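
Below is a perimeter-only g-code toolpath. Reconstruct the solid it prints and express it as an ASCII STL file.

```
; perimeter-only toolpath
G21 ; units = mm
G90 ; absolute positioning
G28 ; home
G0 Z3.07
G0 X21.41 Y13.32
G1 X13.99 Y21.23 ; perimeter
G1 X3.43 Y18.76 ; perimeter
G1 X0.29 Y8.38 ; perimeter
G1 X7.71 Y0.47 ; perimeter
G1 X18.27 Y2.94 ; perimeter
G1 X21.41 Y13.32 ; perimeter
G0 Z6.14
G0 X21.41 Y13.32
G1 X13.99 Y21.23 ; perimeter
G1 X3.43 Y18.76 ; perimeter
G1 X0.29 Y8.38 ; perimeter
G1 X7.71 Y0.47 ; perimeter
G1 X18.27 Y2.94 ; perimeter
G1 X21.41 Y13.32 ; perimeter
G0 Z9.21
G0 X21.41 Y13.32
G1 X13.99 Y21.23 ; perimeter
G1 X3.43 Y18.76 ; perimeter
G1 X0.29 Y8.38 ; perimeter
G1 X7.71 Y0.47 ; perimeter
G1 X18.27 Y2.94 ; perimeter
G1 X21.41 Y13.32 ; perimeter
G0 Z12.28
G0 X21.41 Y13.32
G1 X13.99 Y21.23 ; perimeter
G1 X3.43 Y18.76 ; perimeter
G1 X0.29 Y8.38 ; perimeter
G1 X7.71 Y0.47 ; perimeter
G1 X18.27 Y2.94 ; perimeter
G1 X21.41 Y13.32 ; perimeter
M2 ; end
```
solid part
  facet normal 0.0000 0.0000 -1.0000
    outer loop
      vertex 3.43 18.76 0.00
      vertex 13.99 21.23 0.00
      vertex 21.41 13.32 0.00
    endloop
  endfacet
  facet normal 0.0000 0.0000 -1.0000
    outer loop
      vertex 0.29 8.38 0.00
      vertex 3.43 18.76 0.00
      vertex 21.41 13.32 0.00
    endloop
  endfacet
  facet normal 0.0000 0.0000 -1.0000
    outer loop
      vertex 7.71 0.47 0.00
      vertex 0.29 8.38 0.00
      vertex 21.41 13.32 0.00
    endloop
  endfacet
  facet normal 0.0000 0.0000 -1.0000
    outer loop
      vertex 18.27 2.94 0.00
      vertex 7.71 0.47 0.00
      vertex 21.41 13.32 0.00
    endloop
  endfacet
  facet normal 0.0000 0.0000 1.0000
    outer loop
      vertex 21.41 13.32 12.28
      vertex 13.99 21.23 12.28
      vertex 3.43 18.76 12.28
    endloop
  endfacet
  facet normal 0.0000 0.0000 1.0000
    outer loop
      vertex 21.41 13.32 12.28
      vertex 3.43 18.76 12.28
      vertex 0.29 8.38 12.28
    endloop
  endfacet
  facet normal 0.0000 0.0000 1.0000
    outer loop
      vertex 21.41 13.32 12.28
      vertex 0.29 8.38 12.28
      vertex 7.71 0.47 12.28
    endloop
  endfacet
  facet normal 0.0000 0.0000 1.0000
    outer loop
      vertex 21.41 13.32 12.28
      vertex 7.71 0.47 12.28
      vertex 18.27 2.94 12.28
    endloop
  endfacet
  facet normal 0.7293 0.6842 0.0000
    outer loop
      vertex 21.41 13.32 0.00
      vertex 13.99 21.23 0.00
      vertex 13.99 21.23 12.28
    endloop
  endfacet
  facet normal 0.7293 0.6842 0.0000
    outer loop
      vertex 21.41 13.32 0.00
      vertex 13.99 21.23 12.28
      vertex 21.41 13.32 12.28
    endloop
  endfacet
  facet normal -0.2278 0.9737 0.0000
    outer loop
      vertex 13.99 21.23 0.00
      vertex 3.43 18.76 0.00
      vertex 3.43 18.76 12.28
    endloop
  endfacet
  facet normal -0.2278 0.9737 0.0000
    outer loop
      vertex 13.99 21.23 0.00
      vertex 3.43 18.76 12.28
      vertex 13.99 21.23 12.28
    endloop
  endfacet
  facet normal -0.9572 0.2895 0.0000
    outer loop
      vertex 3.43 18.76 0.00
      vertex 0.29 8.38 0.00
      vertex 0.29 8.38 12.28
    endloop
  endfacet
  facet normal -0.9572 0.2895 0.0000
    outer loop
      vertex 3.43 18.76 0.00
      vertex 0.29 8.38 12.28
      vertex 3.43 18.76 12.28
    endloop
  endfacet
  facet normal -0.7293 -0.6842 0.0000
    outer loop
      vertex 0.29 8.38 0.00
      vertex 7.71 0.47 0.00
      vertex 7.71 0.47 12.28
    endloop
  endfacet
  facet normal -0.7293 -0.6842 0.0000
    outer loop
      vertex 0.29 8.38 0.00
      vertex 7.71 0.47 12.28
      vertex 0.29 8.38 12.28
    endloop
  endfacet
  facet normal 0.2278 -0.9737 0.0000
    outer loop
      vertex 7.71 0.47 0.00
      vertex 18.27 2.94 0.00
      vertex 18.27 2.94 12.28
    endloop
  endfacet
  facet normal 0.2278 -0.9737 0.0000
    outer loop
      vertex 7.71 0.47 0.00
      vertex 18.27 2.94 12.28
      vertex 7.71 0.47 12.28
    endloop
  endfacet
  facet normal 0.9572 -0.2895 0.0000
    outer loop
      vertex 18.27 2.94 0.00
      vertex 21.41 13.32 0.00
      vertex 21.41 13.32 12.28
    endloop
  endfacet
  facet normal 0.9572 -0.2895 0.0000
    outer loop
      vertex 18.27 2.94 0.00
      vertex 21.41 13.32 12.28
      vertex 18.27 2.94 12.28
    endloop
  endfacet
endsolid part

The G0 Z moves step by Δz≈3.07 mm. Every layer's G1 loop is the same polygon, so the solid is a straight extrusion of it from z=0 to z≈12.3. Closing with flat bottom and top caps and triangulating gives 20 facets — a regular 6-sided prism (a cylinder approximated with 6 flat sides), circumscribed radius ≈ 10.8 mm, height ≈ 12.3 mm.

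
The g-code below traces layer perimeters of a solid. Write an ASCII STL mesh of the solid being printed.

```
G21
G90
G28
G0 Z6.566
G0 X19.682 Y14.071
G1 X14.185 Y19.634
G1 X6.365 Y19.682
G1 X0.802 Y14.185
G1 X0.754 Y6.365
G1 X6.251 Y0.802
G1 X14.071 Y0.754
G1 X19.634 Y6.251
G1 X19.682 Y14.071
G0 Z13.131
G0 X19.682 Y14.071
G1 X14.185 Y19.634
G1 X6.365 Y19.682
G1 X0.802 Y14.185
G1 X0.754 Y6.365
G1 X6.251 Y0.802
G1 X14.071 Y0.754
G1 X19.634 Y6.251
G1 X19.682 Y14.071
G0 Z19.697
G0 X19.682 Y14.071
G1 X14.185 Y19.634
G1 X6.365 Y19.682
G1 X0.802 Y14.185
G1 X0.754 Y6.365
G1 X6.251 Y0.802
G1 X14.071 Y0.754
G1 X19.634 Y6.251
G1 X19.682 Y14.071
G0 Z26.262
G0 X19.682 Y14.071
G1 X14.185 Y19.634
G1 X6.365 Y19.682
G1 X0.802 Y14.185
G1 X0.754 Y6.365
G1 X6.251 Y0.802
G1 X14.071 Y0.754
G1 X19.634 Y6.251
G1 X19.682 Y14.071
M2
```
solid part
  facet normal 0.0000 0.0000 -1.0000
    outer loop
      vertex 6.365 19.682 0.000
      vertex 14.185 19.634 0.000
      vertex 19.682 14.071 0.000
    endloop
  endfacet
  facet normal 0.0000 0.0000 -1.0000
    outer loop
      vertex 0.802 14.185 0.000
      vertex 6.365 19.682 0.000
      vertex 19.682 14.071 0.000
    endloop
  endfacet
  facet normal 0.0000 0.0000 -1.0000
    outer loop
      vertex 0.754 6.365 0.000
      vertex 0.802 14.185 0.000
      vertex 19.682 14.071 0.000
    endloop
  endfacet
  facet normal 0.0000 0.0000 -1.0000
    outer loop
      vertex 6.251 0.802 0.000
      vertex 0.754 6.365 0.000
      vertex 19.682 14.071 0.000
    endloop
  endfacet
  facet normal 0.0000 0.0000 -1.0000
    outer loop
      vertex 14.071 0.754 0.000
      vertex 6.251 0.802 0.000
      vertex 19.682 14.071 0.000
    endloop
  endfacet
  facet normal 0.0000 0.0000 -1.0000
    outer loop
      vertex 19.634 6.251 0.000
      vertex 14.071 0.754 0.000
      vertex 19.682 14.071 0.000
    endloop
  endfacet
  facet normal 0.0000 0.0000 1.0000
    outer loop
      vertex 19.682 14.071 26.262
      vertex 14.185 19.634 26.262
      vertex 6.365 19.682 26.262
    endloop
  endfacet
  facet normal 0.0000 0.0000 1.0000
    outer loop
      vertex 19.682 14.071 26.262
      vertex 6.365 19.682 26.262
      vertex 0.802 14.185 26.262
    endloop
  endfacet
  facet normal 0.0000 0.0000 1.0000
    outer loop
      vertex 19.682 14.071 26.262
      vertex 0.802 14.185 26.262
      vertex 0.754 6.365 26.262
    endloop
  endfacet
  facet normal 0.0000 0.0000 1.0000
    outer loop
      vertex 19.682 14.071 26.262
      vertex 0.754 6.365 26.262
      vertex 6.251 0.802 26.262
    endloop
  endfacet
  facet normal 0.0000 0.0000 1.0000
    outer loop
      vertex 19.682 14.071 26.262
      vertex 6.251 0.802 26.262
      vertex 14.071 0.754 26.262
    endloop
  endfacet
  facet normal 0.0000 0.0000 1.0000
    outer loop
      vertex 19.682 14.071 26.262
      vertex 14.071 0.754 26.262
      vertex 19.634 6.251 26.262
    endloop
  endfacet
  facet normal 0.7113 0.7029 0.0000
    outer loop
      vertex 19.682 14.071 0.000
      vertex 14.185 19.634 0.000
      vertex 14.185 19.634 26.262
    endloop
  endfacet
  facet normal 0.7113 0.7029 0.0000
    outer loop
      vertex 19.682 14.071 0.000
      vertex 14.185 19.634 26.262
      vertex 19.682 14.071 26.262
    endloop
  endfacet
  facet normal 0.0061 1.0000 0.0000
    outer loop
      vertex 14.185 19.634 0.000
      vertex 6.365 19.682 0.000
      vertex 6.365 19.682 26.262
    endloop
  endfacet
  facet normal 0.0061 1.0000 0.0000
    outer loop
      vertex 14.185 19.634 0.000
      vertex 6.365 19.682 26.262
      vertex 14.185 19.634 26.262
    endloop
  endfacet
  facet normal -0.7029 0.7113 0.0000
    outer loop
      vertex 6.365 19.682 0.000
      vertex 0.802 14.185 0.000
      vertex 0.802 14.185 26.262
    endloop
  endfacet
  facet normal -0.7029 0.7113 0.0000
    outer loop
      vertex 6.365 19.682 0.000
      vertex 0.802 14.185 26.262
      vertex 6.365 19.682 26.262
    endloop
  endfacet
  facet normal -1.0000 0.0061 0.0000
    outer loop
      vertex 0.802 14.185 0.000
      vertex 0.754 6.365 0.000
      vertex 0.754 6.365 26.262
    endloop
  endfacet
  facet normal -1.0000 0.0061 0.0000
    outer loop
      vertex 0.802 14.185 0.000
      vertex 0.754 6.365 26.262
      vertex 0.802 14.185 26.262
    endloop
  endfacet
  facet normal -0.7113 -0.7029 0.0000
    outer loop
      vertex 0.754 6.365 0.000
      vertex 6.251 0.802 0.000
      vertex 6.251 0.802 26.262
    endloop
  endfacet
  facet normal -0.7113 -0.7029 0.0000
    outer loop
      vertex 0.754 6.365 0.000
      vertex 6.251 0.802 26.262
      vertex 0.754 6.365 26.262
    endloop
  endfacet
  facet normal -0.0061 -1.0000 0.0000
    outer loop
      vertex 6.251 0.802 0.000
      vertex 14.071 0.754 0.000
      vertex 14.071 0.754 26.262
    endloop
  endfacet
  facet normal -0.0061 -1.0000 0.0000
    outer loop
      vertex 6.251 0.802 0.000
      vertex 14.071 0.754 26.262
      vertex 6.251 0.802 26.262
    endloop
  endfacet
  facet normal 0.7029 -0.7113 0.0000
    outer loop
      vertex 14.071 0.754 0.000
      vertex 19.634 6.251 0.000
      vertex 19.634 6.251 26.262
    endloop
  endfacet
  facet normal 0.7029 -0.7113 0.0000
    outer loop
      vertex 14.071 0.754 0.000
      vertex 19.634 6.251 26.262
      vertex 14.071 0.754 26.262
    endloop
  endfacet
  facet normal 1.0000 -0.0061 0.0000
    outer loop
      vertex 19.634 6.251 0.000
      vertex 19.682 14.071 0.000
      vertex 19.682 14.071 26.262
    endloop
  endfacet
  facet normal 1.0000 -0.0061 0.0000
    outer loop
      vertex 19.634 6.251 0.000
      vertex 19.682 14.071 26.262
      vertex 19.634 6.251 26.262
    endloop
  endfacet
endsolid part

The G0 Z moves step by Δz≈6.566 mm. Every layer's G1 loop is the same polygon, so the solid is a straight extrusion of it from z=0 to z≈26.3. Closing with flat bottom and top caps and triangulating gives 28 facets — a regular 8-sided prism (a cylinder approximated with 8 flat sides), circumscribed radius ≈ 10.2 mm, height ≈ 26.3 mm.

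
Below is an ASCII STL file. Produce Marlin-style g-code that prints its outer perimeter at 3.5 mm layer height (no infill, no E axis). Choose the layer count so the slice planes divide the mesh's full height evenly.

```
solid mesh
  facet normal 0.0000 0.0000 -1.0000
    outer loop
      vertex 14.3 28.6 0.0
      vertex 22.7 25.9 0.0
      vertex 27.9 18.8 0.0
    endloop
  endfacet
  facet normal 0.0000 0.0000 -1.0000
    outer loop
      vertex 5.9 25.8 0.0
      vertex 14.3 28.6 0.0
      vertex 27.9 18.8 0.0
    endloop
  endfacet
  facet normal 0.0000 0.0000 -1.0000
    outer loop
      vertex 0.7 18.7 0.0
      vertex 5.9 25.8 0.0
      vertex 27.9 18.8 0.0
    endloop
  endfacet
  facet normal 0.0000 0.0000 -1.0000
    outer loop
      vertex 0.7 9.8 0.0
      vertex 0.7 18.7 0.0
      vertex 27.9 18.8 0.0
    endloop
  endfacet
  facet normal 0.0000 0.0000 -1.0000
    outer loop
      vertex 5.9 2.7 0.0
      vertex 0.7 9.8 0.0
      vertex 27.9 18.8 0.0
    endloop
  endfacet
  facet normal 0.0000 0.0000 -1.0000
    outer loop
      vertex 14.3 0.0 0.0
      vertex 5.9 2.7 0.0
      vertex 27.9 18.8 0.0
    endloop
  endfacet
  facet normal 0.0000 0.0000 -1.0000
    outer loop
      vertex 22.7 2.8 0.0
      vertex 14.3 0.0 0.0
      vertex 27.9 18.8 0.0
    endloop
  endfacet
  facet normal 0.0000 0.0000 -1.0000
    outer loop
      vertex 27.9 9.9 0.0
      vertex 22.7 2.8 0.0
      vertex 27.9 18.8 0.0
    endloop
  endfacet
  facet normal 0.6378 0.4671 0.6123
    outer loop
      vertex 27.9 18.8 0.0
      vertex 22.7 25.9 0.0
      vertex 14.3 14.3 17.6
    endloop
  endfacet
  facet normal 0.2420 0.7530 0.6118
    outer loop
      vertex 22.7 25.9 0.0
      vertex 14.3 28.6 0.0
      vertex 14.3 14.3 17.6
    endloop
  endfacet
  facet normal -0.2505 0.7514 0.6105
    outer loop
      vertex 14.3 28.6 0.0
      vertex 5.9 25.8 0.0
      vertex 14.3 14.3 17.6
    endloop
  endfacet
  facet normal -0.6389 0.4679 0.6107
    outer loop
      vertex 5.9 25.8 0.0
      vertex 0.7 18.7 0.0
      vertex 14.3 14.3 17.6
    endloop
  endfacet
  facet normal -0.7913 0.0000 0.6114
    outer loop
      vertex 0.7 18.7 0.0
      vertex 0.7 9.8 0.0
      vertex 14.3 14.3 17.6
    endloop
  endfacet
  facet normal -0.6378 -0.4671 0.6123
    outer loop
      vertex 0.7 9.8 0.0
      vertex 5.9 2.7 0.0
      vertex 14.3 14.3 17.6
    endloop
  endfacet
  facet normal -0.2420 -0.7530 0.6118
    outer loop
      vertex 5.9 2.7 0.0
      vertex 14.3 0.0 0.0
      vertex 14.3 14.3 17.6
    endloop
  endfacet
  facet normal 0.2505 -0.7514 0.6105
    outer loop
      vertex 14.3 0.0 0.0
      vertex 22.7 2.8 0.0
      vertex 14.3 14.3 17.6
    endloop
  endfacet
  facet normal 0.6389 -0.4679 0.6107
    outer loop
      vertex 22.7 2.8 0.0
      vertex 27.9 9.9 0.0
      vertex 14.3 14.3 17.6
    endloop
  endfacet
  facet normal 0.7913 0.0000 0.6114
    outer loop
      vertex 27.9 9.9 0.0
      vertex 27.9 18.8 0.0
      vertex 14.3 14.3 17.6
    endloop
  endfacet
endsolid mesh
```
; perimeter-only toolpath
G21 ; units = mm
G90 ; absolute positioning
G28 ; home
; layer 1
G0 Z3.5
G0 X25.2 Y17.9
G1 X21.0 Y23.6
G1 X14.3 Y25.7
G1 X7.6 Y23.5
G1 X3.4 Y17.8
G1 X3.4 Y10.7
G1 X7.6 Y5.0
G1 X14.3 Y2.9
G1 X21.0 Y5.1
G1 X25.2 Y10.8
G1 X25.2 Y17.9
; layer 2
G0 Z7.0
G0 X22.5 Y17.0
G1 X19.3 Y21.3
G1 X14.3 Y22.9
G1 X9.3 Y21.2
G1 X6.1 Y16.9
G1 X6.1 Y11.6
G1 X9.3 Y7.3
G1 X14.3 Y5.7
G1 X19.3 Y7.4
G1 X22.5 Y11.7
G1 X22.5 Y17.0
; layer 3
G0 Z10.6
G0 X19.7 Y16.1
G1 X17.7 Y18.9
G1 X14.3 Y20.0
G1 X10.9 Y18.9
G1 X8.9 Y16.1
G1 X8.9 Y12.5
G1 X10.9 Y9.7
G1 X14.3 Y8.6
G1 X17.7 Y9.7
G1 X19.7 Y12.5
G1 X19.7 Y16.1
; layer 4
G0 Z14.1
G0 X17.0 Y15.2
G1 X16.0 Y16.6
G1 X14.3 Y17.2
G1 X12.6 Y16.6
G1 X11.6 Y15.2
G1 X11.6 Y13.4
G1 X12.6 Y12.0
G1 X14.3 Y11.4
G1 X16.0 Y12.0
G1 X17.0 Y13.4
G1 X17.0 Y15.2
M2 ; end

The solid is a regular 10-sided pyramid, base circumscribed radius ≈ 14.3 mm, apex at z ≈ 17.6 mm. Slicing at Δz = 3.5 mm — 5 equal slices spanning the solid's height, so layer i sits at z = i·h/5 — gives 4 non-empty perimeters. Each is a 10-segment closed polygon; G0 lifts to the layer z and rapids to the start vertex, then G1 traces the edges. The cross-section shrinks linearly with z (the slice at the apex is degenerate and omitted).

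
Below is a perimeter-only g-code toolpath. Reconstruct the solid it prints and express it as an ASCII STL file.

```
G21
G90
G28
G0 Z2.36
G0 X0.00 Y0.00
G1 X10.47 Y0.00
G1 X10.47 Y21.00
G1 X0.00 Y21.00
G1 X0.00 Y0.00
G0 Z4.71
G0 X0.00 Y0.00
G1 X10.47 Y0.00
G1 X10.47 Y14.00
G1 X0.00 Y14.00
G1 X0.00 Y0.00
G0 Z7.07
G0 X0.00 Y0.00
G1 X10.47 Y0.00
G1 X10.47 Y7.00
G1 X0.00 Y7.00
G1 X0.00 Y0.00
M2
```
solid part
  facet normal 0.0000 0.0000 -1.0000
    outer loop
      vertex 10.47 28.00 0.00
      vertex 10.47 0.00 0.00
      vertex 0.00 0.00 0.00
    endloop
  endfacet
  facet normal 0.0000 0.0000 -1.0000
    outer loop
      vertex 0.00 28.00 0.00
      vertex 10.47 28.00 0.00
      vertex 0.00 0.00 0.00
    endloop
  endfacet
  facet normal 0.0000 -1.0000 0.0000
    outer loop
      vertex 0.00 0.00 0.00
      vertex 10.47 0.00 0.00
      vertex 10.47 0.00 9.43
    endloop
  endfacet
  facet normal 0.0000 -1.0000 0.0000
    outer loop
      vertex 0.00 0.00 0.00
      vertex 10.47 0.00 9.43
      vertex 0.00 0.00 9.43
    endloop
  endfacet
  facet normal 0.0000 0.3192 0.9477
    outer loop
      vertex 0.00 0.00 9.43
      vertex 10.47 0.00 9.43
      vertex 10.47 28.00 0.00
    endloop
  endfacet
  facet normal 0.0000 0.3192 0.9477
    outer loop
      vertex 0.00 0.00 9.43
      vertex 10.47 28.00 0.00
      vertex 0.00 28.00 0.00
    endloop
  endfacet
  facet normal -1.0000 0.0000 0.0000
    outer loop
      vertex 0.00 0.00 9.43
      vertex 0.00 28.00 0.00
      vertex 0.00 0.00 0.00
    endloop
  endfacet
  facet normal 1.0000 0.0000 0.0000
    outer loop
      vertex 10.47 0.00 0.00
      vertex 10.47 28.00 0.00
      vertex 10.47 0.00 9.43
    endloop
  endfacet
endsolid part

The G0 Z moves step by Δz≈2.36 mm. The G1 loops shrink linearly with z, so the solid tapers from its base footprint up to z≈9.43. Closing with a flat bottom cap and the tapered top and triangulating gives 8 facets — a wedge (ramp): 10.5 × 28 mm base, rising to 9.43 mm along the y=0 edge and sloping linearly to z=0 at y=28.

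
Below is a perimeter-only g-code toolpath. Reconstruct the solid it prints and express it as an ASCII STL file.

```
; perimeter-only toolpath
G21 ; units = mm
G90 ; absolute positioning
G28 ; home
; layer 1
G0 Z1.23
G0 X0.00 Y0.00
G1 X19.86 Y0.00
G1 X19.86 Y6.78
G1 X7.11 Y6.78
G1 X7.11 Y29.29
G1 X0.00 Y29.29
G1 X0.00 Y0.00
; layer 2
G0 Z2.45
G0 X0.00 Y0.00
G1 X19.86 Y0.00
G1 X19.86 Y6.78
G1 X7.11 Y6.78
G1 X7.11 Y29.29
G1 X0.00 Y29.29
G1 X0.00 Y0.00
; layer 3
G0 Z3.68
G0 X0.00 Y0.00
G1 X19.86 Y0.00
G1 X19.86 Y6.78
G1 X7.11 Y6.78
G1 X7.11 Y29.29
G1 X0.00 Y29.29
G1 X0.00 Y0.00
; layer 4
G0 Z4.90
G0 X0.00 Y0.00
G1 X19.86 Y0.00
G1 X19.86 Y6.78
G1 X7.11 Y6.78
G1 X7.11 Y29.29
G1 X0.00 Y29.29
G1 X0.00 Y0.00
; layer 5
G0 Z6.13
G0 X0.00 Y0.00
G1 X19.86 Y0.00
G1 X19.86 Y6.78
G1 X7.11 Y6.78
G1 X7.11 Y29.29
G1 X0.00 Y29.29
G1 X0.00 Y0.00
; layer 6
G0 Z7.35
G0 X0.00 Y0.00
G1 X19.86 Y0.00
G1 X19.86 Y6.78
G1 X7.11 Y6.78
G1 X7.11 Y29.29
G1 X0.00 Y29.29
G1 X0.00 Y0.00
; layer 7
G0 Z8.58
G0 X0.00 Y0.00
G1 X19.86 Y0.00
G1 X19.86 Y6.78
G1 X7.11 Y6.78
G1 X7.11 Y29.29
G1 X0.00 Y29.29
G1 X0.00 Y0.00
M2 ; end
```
solid part
  facet normal 0.0000 0.0000 -1.0000
    outer loop
      vertex 19.86 6.78 0.00
      vertex 19.86 0.00 0.00
      vertex 0.00 0.00 0.00
    endloop
  endfacet
  facet normal 0.0000 0.0000 -1.0000
    outer loop
      vertex 7.11 6.78 0.00
      vertex 19.86 6.78 0.00
      vertex 0.00 0.00 0.00
    endloop
  endfacet
  facet normal 0.0000 0.0000 -1.0000
    outer loop
      vertex 7.11 29.29 0.00
      vertex 7.11 6.78 0.00
      vertex 0.00 0.00 0.00
    endloop
  endfacet
  facet normal 0.0000 0.0000 -1.0000
    outer loop
      vertex 0.00 29.29 0.00
      vertex 7.11 29.29 0.00
      vertex 0.00 0.00 0.00
    endloop
  endfacet
  facet normal 0.0000 0.0000 1.0000
    outer loop
      vertex 0.00 0.00 8.58
      vertex 19.86 0.00 8.58
      vertex 19.86 6.78 8.58
    endloop
  endfacet
  facet normal 0.0000 0.0000 1.0000
    outer loop
      vertex 0.00 0.00 8.58
      vertex 19.86 6.78 8.58
      vertex 7.11 6.78 8.58
    endloop
  endfacet
  facet normal 0.0000 0.0000 1.0000
    outer loop
      vertex 0.00 0.00 8.58
      vertex 7.11 6.78 8.58
      vertex 7.11 29.29 8.58
    endloop
  endfacet
  facet normal 0.0000 0.0000 1.0000
    outer loop
      vertex 0.00 0.00 8.58
      vertex 7.11 29.29 8.58
      vertex 0.00 29.29 8.58
    endloop
  endfacet
  facet normal 0.0000 -1.0000 0.0000
    outer loop
      vertex 0.00 0.00 0.00
      vertex 19.86 0.00 0.00
      vertex 19.86 0.00 8.58
    endloop
  endfacet
  facet normal 0.0000 -1.0000 0.0000
    outer loop
      vertex 0.00 0.00 0.00
      vertex 19.86 0.00 8.58
      vertex 0.00 0.00 8.58
    endloop
  endfacet
  facet normal 1.0000 0.0000 0.0000
    outer loop
      vertex 19.86 0.00 0.00
      vertex 19.86 6.78 0.00
      vertex 19.86 6.78 8.58
    endloop
  endfacet
  facet normal 1.0000 0.0000 0.0000
    outer loop
      vertex 19.86 0.00 0.00
      vertex 19.86 6.78 8.58
      vertex 19.86 0.00 8.58
    endloop
  endfacet
  facet normal 0.0000 1.0000 0.0000
    outer loop
      vertex 19.86 6.78 0.00
      vertex 7.11 6.78 0.00
      vertex 7.11 6.78 8.58
    endloop
  endfacet
  facet normal 0.0000 1.0000 0.0000
    outer loop
      vertex 19.86 6.78 0.00
      vertex 7.11 6.78 8.58
      vertex 19.86 6.78 8.58
    endloop
  endfacet
  facet normal 1.0000 0.0000 0.0000
    outer loop
      vertex 7.11 6.78 0.00
      vertex 7.11 29.29 0.00
      vertex 7.11 29.29 8.58
    endloop
  endfacet
  facet normal 1.0000 0.0000 0.0000
    outer loop
      vertex 7.11 6.78 0.00
      vertex 7.11 29.29 8.58
      vertex 7.11 6.78 8.58
    endloop
  endfacet
  facet normal 0.0000 1.0000 0.0000
    outer loop
      vertex 7.11 29.29 0.00
      vertex 0.00 29.29 0.00
      vertex 0.00 29.29 8.58
    endloop
  endfacet
  facet normal 0.0000 1.0000 0.0000
    outer loop
      vertex 7.11 29.29 0.00
      vertex 0.00 29.29 8.58
      vertex 7.11 29.29 8.58
    endloop
  endfacet
  facet normal -1.0000 0.0000 0.0000
    outer loop
      vertex 0.00 29.29 0.00
      vertex 0.00 0.00 0.00
      vertex 0.00 0.00 8.58
    endloop
  endfacet
  facet normal -1.0000 0.0000 0.0000
    outer loop
      vertex 0.00 29.29 0.00
      vertex 0.00 0.00 8.58
      vertex 0.00 29.29 8.58
    endloop
  endfacet
endsolid part

The G0 Z moves step by Δz≈1.23 mm. Every layer's G1 loop is the same polygon, so the solid is a straight extrusion of it from z=0 to z≈8.58. Closing with flat bottom and top caps and triangulating gives 20 facets — an L-shaped prism: outer 19.9 × 29.3 mm, arm thicknesses ≈ 6.78 mm (horizontal) and 7.11 mm (vertical), extruded 8.58 mm in z.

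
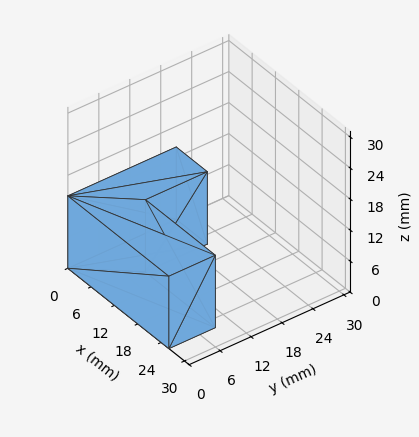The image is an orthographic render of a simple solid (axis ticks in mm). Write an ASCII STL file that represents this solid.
Reading the render: the shape is an L-shaped prism: outer 26 × 21 mm, arm thicknesses ≈ 9 mm (horizontal) and 8 mm (vertical), extruded 14 mm in z (dimensions read to the nearest mm from the axis ticks). For the STL, each face is triangulated and given an outward normal.

solid part
  facet normal 0.0000 0.0000 -1.0000
    outer loop
      vertex 26.00 9.00 0.00
      vertex 26.00 0.00 0.00
      vertex 0.00 0.00 0.00
    endloop
  endfacet
  facet normal 0.0000 0.0000 -1.0000
    outer loop
      vertex 8.00 9.00 0.00
      vertex 26.00 9.00 0.00
      vertex 0.00 0.00 0.00
    endloop
  endfacet
  facet normal 0.0000 0.0000 -1.0000
    outer loop
      vertex 8.00 21.00 0.00
      vertex 8.00 9.00 0.00
      vertex 0.00 0.00 0.00
    endloop
  endfacet
  facet normal 0.0000 0.0000 -1.0000
    outer loop
      vertex 0.00 21.00 0.00
      vertex 8.00 21.00 0.00
      vertex 0.00 0.00 0.00
    endloop
  endfacet
  facet normal 0.0000 0.0000 1.0000
    outer loop
      vertex 0.00 0.00 14.00
      vertex 26.00 0.00 14.00
      vertex 26.00 9.00 14.00
    endloop
  endfacet
  facet normal 0.0000 0.0000 1.0000
    outer loop
      vertex 0.00 0.00 14.00
      vertex 26.00 9.00 14.00
      vertex 8.00 9.00 14.00
    endloop
  endfacet
  facet normal 0.0000 0.0000 1.0000
    outer loop
      vertex 0.00 0.00 14.00
      vertex 8.00 9.00 14.00
      vertex 8.00 21.00 14.00
    endloop
  endfacet
  facet normal 0.0000 0.0000 1.0000
    outer loop
      vertex 0.00 0.00 14.00
      vertex 8.00 21.00 14.00
      vertex 0.00 21.00 14.00
    endloop
  endfacet
  facet normal 0.0000 -1.0000 0.0000
    outer loop
      vertex 0.00 0.00 0.00
      vertex 26.00 0.00 0.00
      vertex 26.00 0.00 14.00
    endloop
  endfacet
  facet normal 0.0000 -1.0000 0.0000
    outer loop
      vertex 0.00 0.00 0.00
      vertex 26.00 0.00 14.00
      vertex 0.00 0.00 14.00
    endloop
  endfacet
  facet normal 1.0000 0.0000 0.0000
    outer loop
      vertex 26.00 0.00 0.00
      vertex 26.00 9.00 0.00
      vertex 26.00 9.00 14.00
    endloop
  endfacet
  facet normal 1.0000 0.0000 0.0000
    outer loop
      vertex 26.00 0.00 0.00
      vertex 26.00 9.00 14.00
      vertex 26.00 0.00 14.00
    endloop
  endfacet
  facet normal 0.0000 1.0000 0.0000
    outer loop
      vertex 26.00 9.00 0.00
      vertex 8.00 9.00 0.00
      vertex 8.00 9.00 14.00
    endloop
  endfacet
  facet normal 0.0000 1.0000 0.0000
    outer loop
      vertex 26.00 9.00 0.00
      vertex 8.00 9.00 14.00
      vertex 26.00 9.00 14.00
    endloop
  endfacet
  facet normal 1.0000 0.0000 0.0000
    outer loop
      vertex 8.00 9.00 0.00
      vertex 8.00 21.00 0.00
      vertex 8.00 21.00 14.00
    endloop
  endfacet
  facet normal 1.0000 0.0000 0.0000
    outer loop
      vertex 8.00 9.00 0.00
      vertex 8.00 21.00 14.00
      vertex 8.00 9.00 14.00
    endloop
  endfacet
  facet normal 0.0000 1.0000 0.0000
    outer loop
      vertex 8.00 21.00 0.00
      vertex 0.00 21.00 0.00
      vertex 0.00 21.00 14.00
    endloop
  endfacet
  facet normal 0.0000 1.0000 0.0000
    outer loop
      vertex 8.00 21.00 0.00
      vertex 0.00 21.00 14.00
      vertex 8.00 21.00 14.00
    endloop
  endfacet
  facet normal -1.0000 0.0000 0.0000
    outer loop
      vertex 0.00 21.00 0.00
      vertex 0.00 0.00 0.00
      vertex 0.00 0.00 14.00
    endloop
  endfacet
  facet normal -1.0000 0.0000 0.0000
    outer loop
      vertex 0.00 21.00 0.00
      vertex 0.00 0.00 14.00
      vertex 0.00 21.00 14.00
    endloop
  endfacet
endsolid part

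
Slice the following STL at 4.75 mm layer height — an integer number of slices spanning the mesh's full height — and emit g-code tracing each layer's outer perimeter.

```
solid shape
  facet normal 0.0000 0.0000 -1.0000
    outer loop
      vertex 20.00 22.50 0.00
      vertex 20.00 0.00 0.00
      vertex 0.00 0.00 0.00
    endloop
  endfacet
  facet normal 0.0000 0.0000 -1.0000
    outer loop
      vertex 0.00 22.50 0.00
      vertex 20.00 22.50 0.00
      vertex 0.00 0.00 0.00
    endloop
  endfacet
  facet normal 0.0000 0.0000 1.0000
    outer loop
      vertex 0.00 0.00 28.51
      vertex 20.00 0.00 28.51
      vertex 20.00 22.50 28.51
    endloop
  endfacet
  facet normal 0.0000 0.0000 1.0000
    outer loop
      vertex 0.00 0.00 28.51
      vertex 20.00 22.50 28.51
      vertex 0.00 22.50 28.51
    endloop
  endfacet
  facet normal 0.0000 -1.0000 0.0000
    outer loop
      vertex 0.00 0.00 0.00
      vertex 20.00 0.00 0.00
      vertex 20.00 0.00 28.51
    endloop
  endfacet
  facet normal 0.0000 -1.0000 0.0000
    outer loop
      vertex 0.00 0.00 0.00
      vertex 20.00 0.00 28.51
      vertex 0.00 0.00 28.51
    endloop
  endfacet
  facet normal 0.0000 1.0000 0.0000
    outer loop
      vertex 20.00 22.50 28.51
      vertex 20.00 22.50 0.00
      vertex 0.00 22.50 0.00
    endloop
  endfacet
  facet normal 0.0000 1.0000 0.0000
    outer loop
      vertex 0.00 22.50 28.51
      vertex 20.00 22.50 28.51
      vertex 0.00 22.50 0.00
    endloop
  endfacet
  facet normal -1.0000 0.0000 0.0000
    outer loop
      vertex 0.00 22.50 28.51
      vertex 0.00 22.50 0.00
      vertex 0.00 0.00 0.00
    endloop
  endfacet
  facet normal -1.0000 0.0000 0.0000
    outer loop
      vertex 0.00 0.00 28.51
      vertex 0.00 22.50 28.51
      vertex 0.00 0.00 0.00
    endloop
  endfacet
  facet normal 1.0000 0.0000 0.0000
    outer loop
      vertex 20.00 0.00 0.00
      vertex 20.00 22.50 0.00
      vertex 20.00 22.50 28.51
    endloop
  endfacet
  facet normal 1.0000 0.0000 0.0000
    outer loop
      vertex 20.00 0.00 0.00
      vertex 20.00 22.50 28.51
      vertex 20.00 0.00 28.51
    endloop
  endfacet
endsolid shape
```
; perimeter-only toolpath
G21 ; units = mm
G90 ; absolute positioning
G28 ; home
; layer 1
G0 Z4.75
G0 X0.00 Y0.00
G1 X20.00 Y0.00
G1 X20.00 Y22.50
G1 X0.00 Y22.50
G1 X0.00 Y0.00
; layer 2
G0 Z9.50
G0 X0.00 Y0.00
G1 X20.00 Y0.00
G1 X20.00 Y22.50
G1 X0.00 Y22.50
G1 X0.00 Y0.00
; layer 3
G0 Z14.26
G0 X0.00 Y0.00
G1 X20.00 Y0.00
G1 X20.00 Y22.50
G1 X0.00 Y22.50
G1 X0.00 Y0.00
; layer 4
G0 Z19.01
G0 X0.00 Y0.00
G1 X20.00 Y0.00
G1 X20.00 Y22.50
G1 X0.00 Y22.50
G1 X0.00 Y0.00
; layer 5
G0 Z23.76
G0 X0.00 Y0.00
G1 X20.00 Y0.00
G1 X20.00 Y22.50
G1 X0.00 Y22.50
G1 X0.00 Y0.00
; layer 6
G0 Z28.51
G0 X0.00 Y0.00
G1 X20.00 Y0.00
G1 X20.00 Y22.50
G1 X0.00 Y22.50
G1 X0.00 Y0.00
M2 ; end

The solid is a rectangular box, roughly 20 × 22.5 mm footprint and 28.5 mm tall. Slicing at Δz = 4.75 mm — 6 equal slices spanning the solid's height, so layer i sits at z = i·h/6 — gives 6 non-empty perimeters. Each is a 4-segment closed polygon; G0 lifts to the layer z and rapids to the start vertex, then G1 traces the edges.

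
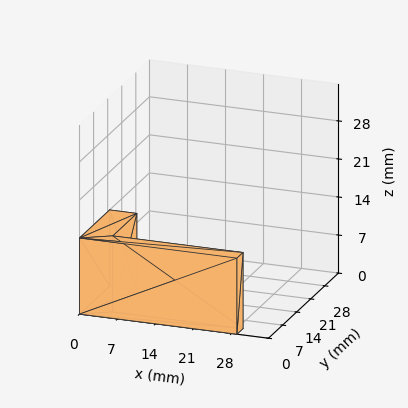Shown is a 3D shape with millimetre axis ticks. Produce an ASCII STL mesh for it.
Reading the render: the shape is an L-shaped prism: outer 29 × 15 mm, arm thicknesses ≈ 3 mm (horizontal) and 5 mm (vertical), extruded 14 mm in z (dimensions read to the nearest mm from the axis ticks). For the STL, each face is triangulated and given an outward normal.

solid part
  facet normal 0.0000 0.0000 -1.0000
    outer loop
      vertex 29.00 3.00 0.00
      vertex 29.00 0.00 0.00
      vertex 0.00 0.00 0.00
    endloop
  endfacet
  facet normal 0.0000 0.0000 -1.0000
    outer loop
      vertex 5.00 3.00 0.00
      vertex 29.00 3.00 0.00
      vertex 0.00 0.00 0.00
    endloop
  endfacet
  facet normal 0.0000 0.0000 -1.0000
    outer loop
      vertex 5.00 15.00 0.00
      vertex 5.00 3.00 0.00
      vertex 0.00 0.00 0.00
    endloop
  endfacet
  facet normal 0.0000 0.0000 -1.0000
    outer loop
      vertex 0.00 15.00 0.00
      vertex 5.00 15.00 0.00
      vertex 0.00 0.00 0.00
    endloop
  endfacet
  facet normal 0.0000 0.0000 1.0000
    outer loop
      vertex 0.00 0.00 14.00
      vertex 29.00 0.00 14.00
      vertex 29.00 3.00 14.00
    endloop
  endfacet
  facet normal 0.0000 0.0000 1.0000
    outer loop
      vertex 0.00 0.00 14.00
      vertex 29.00 3.00 14.00
      vertex 5.00 3.00 14.00
    endloop
  endfacet
  facet normal 0.0000 0.0000 1.0000
    outer loop
      vertex 0.00 0.00 14.00
      vertex 5.00 3.00 14.00
      vertex 5.00 15.00 14.00
    endloop
  endfacet
  facet normal 0.0000 0.0000 1.0000
    outer loop
      vertex 0.00 0.00 14.00
      vertex 5.00 15.00 14.00
      vertex 0.00 15.00 14.00
    endloop
  endfacet
  facet normal 0.0000 -1.0000 0.0000
    outer loop
      vertex 0.00 0.00 0.00
      vertex 29.00 0.00 0.00
      vertex 29.00 0.00 14.00
    endloop
  endfacet
  facet normal 0.0000 -1.0000 0.0000
    outer loop
      vertex 0.00 0.00 0.00
      vertex 29.00 0.00 14.00
      vertex 0.00 0.00 14.00
    endloop
  endfacet
  facet normal 1.0000 0.0000 0.0000
    outer loop
      vertex 29.00 0.00 0.00
      vertex 29.00 3.00 0.00
      vertex 29.00 3.00 14.00
    endloop
  endfacet
  facet normal 1.0000 0.0000 0.0000
    outer loop
      vertex 29.00 0.00 0.00
      vertex 29.00 3.00 14.00
      vertex 29.00 0.00 14.00
    endloop
  endfacet
  facet normal 0.0000 1.0000 0.0000
    outer loop
      vertex 29.00 3.00 0.00
      vertex 5.00 3.00 0.00
      vertex 5.00 3.00 14.00
    endloop
  endfacet
  facet normal 0.0000 1.0000 0.0000
    outer loop
      vertex 29.00 3.00 0.00
      vertex 5.00 3.00 14.00
      vertex 29.00 3.00 14.00
    endloop
  endfacet
  facet normal 1.0000 0.0000 0.0000
    outer loop
      vertex 5.00 3.00 0.00
      vertex 5.00 15.00 0.00
      vertex 5.00 15.00 14.00
    endloop
  endfacet
  facet normal 1.0000 0.0000 0.0000
    outer loop
      vertex 5.00 3.00 0.00
      vertex 5.00 15.00 14.00
      vertex 5.00 3.00 14.00
    endloop
  endfacet
  facet normal 0.0000 1.0000 0.0000
    outer loop
      vertex 5.00 15.00 0.00
      vertex 0.00 15.00 0.00
      vertex 0.00 15.00 14.00
    endloop
  endfacet
  facet normal 0.0000 1.0000 0.0000
    outer loop
      vertex 5.00 15.00 0.00
      vertex 0.00 15.00 14.00
      vertex 5.00 15.00 14.00
    endloop
  endfacet
  facet normal -1.0000 0.0000 0.0000
    outer loop
      vertex 0.00 15.00 0.00
      vertex 0.00 0.00 0.00
      vertex 0.00 0.00 14.00
    endloop
  endfacet
  facet normal -1.0000 0.0000 0.0000
    outer loop
      vertex 0.00 15.00 0.00
      vertex 0.00 0.00 14.00
      vertex 0.00 15.00 14.00
    endloop
  endfacet
endsolid part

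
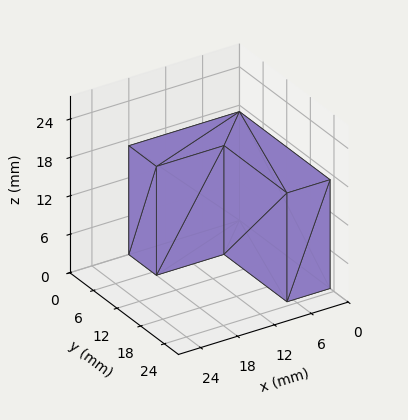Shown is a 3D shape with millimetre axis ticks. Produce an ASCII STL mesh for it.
Reading the render: the shape is an L-shaped prism: outer 18 × 23 mm, arm thicknesses ≈ 7 mm (horizontal) and 7 mm (vertical), extruded 17 mm in z (dimensions read to the nearest mm from the axis ticks). For the STL, each face is triangulated and given an outward normal.

solid part
  facet normal 0.0000 0.0000 -1.0000
    outer loop
      vertex 18.00 7.00 0.00
      vertex 18.00 0.00 0.00
      vertex 0.00 0.00 0.00
    endloop
  endfacet
  facet normal 0.0000 0.0000 -1.0000
    outer loop
      vertex 7.00 7.00 0.00
      vertex 18.00 7.00 0.00
      vertex 0.00 0.00 0.00
    endloop
  endfacet
  facet normal 0.0000 0.0000 -1.0000
    outer loop
      vertex 7.00 23.00 0.00
      vertex 7.00 7.00 0.00
      vertex 0.00 0.00 0.00
    endloop
  endfacet
  facet normal 0.0000 0.0000 -1.0000
    outer loop
      vertex 0.00 23.00 0.00
      vertex 7.00 23.00 0.00
      vertex 0.00 0.00 0.00
    endloop
  endfacet
  facet normal 0.0000 0.0000 1.0000
    outer loop
      vertex 0.00 0.00 17.00
      vertex 18.00 0.00 17.00
      vertex 18.00 7.00 17.00
    endloop
  endfacet
  facet normal 0.0000 0.0000 1.0000
    outer loop
      vertex 0.00 0.00 17.00
      vertex 18.00 7.00 17.00
      vertex 7.00 7.00 17.00
    endloop
  endfacet
  facet normal 0.0000 0.0000 1.0000
    outer loop
      vertex 0.00 0.00 17.00
      vertex 7.00 7.00 17.00
      vertex 7.00 23.00 17.00
    endloop
  endfacet
  facet normal 0.0000 0.0000 1.0000
    outer loop
      vertex 0.00 0.00 17.00
      vertex 7.00 23.00 17.00
      vertex 0.00 23.00 17.00
    endloop
  endfacet
  facet normal 0.0000 -1.0000 0.0000
    outer loop
      vertex 0.00 0.00 0.00
      vertex 18.00 0.00 0.00
      vertex 18.00 0.00 17.00
    endloop
  endfacet
  facet normal 0.0000 -1.0000 0.0000
    outer loop
      vertex 0.00 0.00 0.00
      vertex 18.00 0.00 17.00
      vertex 0.00 0.00 17.00
    endloop
  endfacet
  facet normal 1.0000 0.0000 0.0000
    outer loop
      vertex 18.00 0.00 0.00
      vertex 18.00 7.00 0.00
      vertex 18.00 7.00 17.00
    endloop
  endfacet
  facet normal 1.0000 0.0000 0.0000
    outer loop
      vertex 18.00 0.00 0.00
      vertex 18.00 7.00 17.00
      vertex 18.00 0.00 17.00
    endloop
  endfacet
  facet normal 0.0000 1.0000 0.0000
    outer loop
      vertex 18.00 7.00 0.00
      vertex 7.00 7.00 0.00
      vertex 7.00 7.00 17.00
    endloop
  endfacet
  facet normal 0.0000 1.0000 0.0000
    outer loop
      vertex 18.00 7.00 0.00
      vertex 7.00 7.00 17.00
      vertex 18.00 7.00 17.00
    endloop
  endfacet
  facet normal 1.0000 0.0000 0.0000
    outer loop
      vertex 7.00 7.00 0.00
      vertex 7.00 23.00 0.00
      vertex 7.00 23.00 17.00
    endloop
  endfacet
  facet normal 1.0000 0.0000 0.0000
    outer loop
      vertex 7.00 7.00 0.00
      vertex 7.00 23.00 17.00
      vertex 7.00 7.00 17.00
    endloop
  endfacet
  facet normal 0.0000 1.0000 0.0000
    outer loop
      vertex 7.00 23.00 0.00
      vertex 0.00 23.00 0.00
      vertex 0.00 23.00 17.00
    endloop
  endfacet
  facet normal 0.0000 1.0000 0.0000
    outer loop
      vertex 7.00 23.00 0.00
      vertex 0.00 23.00 17.00
      vertex 7.00 23.00 17.00
    endloop
  endfacet
  facet normal -1.0000 0.0000 0.0000
    outer loop
      vertex 0.00 23.00 0.00
      vertex 0.00 0.00 0.00
      vertex 0.00 0.00 17.00
    endloop
  endfacet
  facet normal -1.0000 0.0000 0.0000
    outer loop
      vertex 0.00 23.00 0.00
      vertex 0.00 0.00 17.00
      vertex 0.00 23.00 17.00
    endloop
  endfacet
endsolid part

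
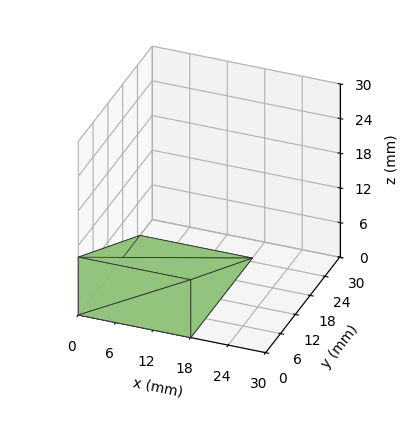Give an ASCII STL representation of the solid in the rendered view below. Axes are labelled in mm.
Reading the render: the shape is a wedge (ramp): 18 × 25 mm base, rising to 10 mm along the y=0 edge and sloping linearly to z=0 at y=25 (dimensions read to the nearest mm from the axis ticks). For the STL, each face is triangulated and given an outward normal.

solid part
  facet normal 0.0000 0.0000 -1.0000
    outer loop
      vertex 18.00 25.00 0.00
      vertex 18.00 0.00 0.00
      vertex 0.00 0.00 0.00
    endloop
  endfacet
  facet normal 0.0000 0.0000 -1.0000
    outer loop
      vertex 0.00 25.00 0.00
      vertex 18.00 25.00 0.00
      vertex 0.00 0.00 0.00
    endloop
  endfacet
  facet normal 0.0000 -1.0000 0.0000
    outer loop
      vertex 0.00 0.00 0.00
      vertex 18.00 0.00 0.00
      vertex 18.00 0.00 10.00
    endloop
  endfacet
  facet normal 0.0000 -1.0000 0.0000
    outer loop
      vertex 0.00 0.00 0.00
      vertex 18.00 0.00 10.00
      vertex 0.00 0.00 10.00
    endloop
  endfacet
  facet normal 0.0000 0.3714 0.9285
    outer loop
      vertex 0.00 0.00 10.00
      vertex 18.00 0.00 10.00
      vertex 18.00 25.00 0.00
    endloop
  endfacet
  facet normal 0.0000 0.3714 0.9285
    outer loop
      vertex 0.00 0.00 10.00
      vertex 18.00 25.00 0.00
      vertex 0.00 25.00 0.00
    endloop
  endfacet
  facet normal -1.0000 0.0000 0.0000
    outer loop
      vertex 0.00 0.00 10.00
      vertex 0.00 25.00 0.00
      vertex 0.00 0.00 0.00
    endloop
  endfacet
  facet normal 1.0000 0.0000 0.0000
    outer loop
      vertex 18.00 0.00 0.00
      vertex 18.00 25.00 0.00
      vertex 18.00 0.00 10.00
    endloop
  endfacet
endsolid part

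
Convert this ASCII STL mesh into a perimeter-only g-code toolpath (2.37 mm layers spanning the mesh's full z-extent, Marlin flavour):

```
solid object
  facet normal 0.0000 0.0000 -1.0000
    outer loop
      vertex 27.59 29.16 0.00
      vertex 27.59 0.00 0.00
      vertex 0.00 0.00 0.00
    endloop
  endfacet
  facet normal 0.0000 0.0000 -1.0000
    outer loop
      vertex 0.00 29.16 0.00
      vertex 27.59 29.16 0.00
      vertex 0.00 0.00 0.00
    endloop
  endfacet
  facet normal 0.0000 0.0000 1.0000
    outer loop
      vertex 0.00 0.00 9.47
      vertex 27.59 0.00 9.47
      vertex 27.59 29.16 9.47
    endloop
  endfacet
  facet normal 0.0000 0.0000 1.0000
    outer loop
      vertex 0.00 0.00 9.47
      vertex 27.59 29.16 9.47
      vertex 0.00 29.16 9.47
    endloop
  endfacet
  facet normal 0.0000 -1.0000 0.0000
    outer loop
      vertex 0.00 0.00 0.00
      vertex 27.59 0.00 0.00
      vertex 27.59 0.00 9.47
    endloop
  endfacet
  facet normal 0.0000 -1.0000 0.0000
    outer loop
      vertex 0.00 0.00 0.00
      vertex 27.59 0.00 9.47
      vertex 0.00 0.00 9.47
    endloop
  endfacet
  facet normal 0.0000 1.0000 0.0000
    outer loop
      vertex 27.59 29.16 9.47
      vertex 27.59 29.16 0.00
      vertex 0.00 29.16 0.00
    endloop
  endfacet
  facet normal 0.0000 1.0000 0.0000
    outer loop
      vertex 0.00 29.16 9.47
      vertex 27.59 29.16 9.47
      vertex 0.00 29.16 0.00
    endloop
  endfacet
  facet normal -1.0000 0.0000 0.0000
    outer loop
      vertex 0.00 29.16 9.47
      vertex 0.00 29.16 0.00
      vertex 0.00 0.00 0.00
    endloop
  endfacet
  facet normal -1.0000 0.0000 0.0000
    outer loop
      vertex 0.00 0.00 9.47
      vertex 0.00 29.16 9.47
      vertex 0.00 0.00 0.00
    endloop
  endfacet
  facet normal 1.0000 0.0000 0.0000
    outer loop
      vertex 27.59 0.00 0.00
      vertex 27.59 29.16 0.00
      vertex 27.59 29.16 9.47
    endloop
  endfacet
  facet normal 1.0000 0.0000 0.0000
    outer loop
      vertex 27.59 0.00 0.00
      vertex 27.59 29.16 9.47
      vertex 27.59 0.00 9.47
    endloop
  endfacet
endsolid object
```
; perimeter-only toolpath
G21 ; units = mm
G90 ; absolute positioning
G28 ; home
; layer 1
G0 Z2.37
G0 X0.00 Y0.00
G1 X27.59 Y0.00
G1 X27.59 Y29.16
G1 X0.00 Y29.16
G1 X0.00 Y0.00
; layer 2
G0 Z4.74
G0 X0.00 Y0.00
G1 X27.59 Y0.00
G1 X27.59 Y29.16
G1 X0.00 Y29.16
G1 X0.00 Y0.00
; layer 3
G0 Z7.10
G0 X0.00 Y0.00
G1 X27.59 Y0.00
G1 X27.59 Y29.16
G1 X0.00 Y29.16
G1 X0.00 Y0.00
; layer 4
G0 Z9.47
G0 X0.00 Y0.00
G1 X27.59 Y0.00
G1 X27.59 Y29.16
G1 X0.00 Y29.16
G1 X0.00 Y0.00
M2 ; end

The solid is a rectangular box, roughly 27.6 × 29.2 mm footprint and 9.47 mm tall. Slicing at Δz = 2.37 mm — 4 equal slices spanning the solid's height, so layer i sits at z = i·h/4 — gives 4 non-empty perimeters. Each is a 4-segment closed polygon; G0 lifts to the layer z and rapids to the start vertex, then G1 traces the edges.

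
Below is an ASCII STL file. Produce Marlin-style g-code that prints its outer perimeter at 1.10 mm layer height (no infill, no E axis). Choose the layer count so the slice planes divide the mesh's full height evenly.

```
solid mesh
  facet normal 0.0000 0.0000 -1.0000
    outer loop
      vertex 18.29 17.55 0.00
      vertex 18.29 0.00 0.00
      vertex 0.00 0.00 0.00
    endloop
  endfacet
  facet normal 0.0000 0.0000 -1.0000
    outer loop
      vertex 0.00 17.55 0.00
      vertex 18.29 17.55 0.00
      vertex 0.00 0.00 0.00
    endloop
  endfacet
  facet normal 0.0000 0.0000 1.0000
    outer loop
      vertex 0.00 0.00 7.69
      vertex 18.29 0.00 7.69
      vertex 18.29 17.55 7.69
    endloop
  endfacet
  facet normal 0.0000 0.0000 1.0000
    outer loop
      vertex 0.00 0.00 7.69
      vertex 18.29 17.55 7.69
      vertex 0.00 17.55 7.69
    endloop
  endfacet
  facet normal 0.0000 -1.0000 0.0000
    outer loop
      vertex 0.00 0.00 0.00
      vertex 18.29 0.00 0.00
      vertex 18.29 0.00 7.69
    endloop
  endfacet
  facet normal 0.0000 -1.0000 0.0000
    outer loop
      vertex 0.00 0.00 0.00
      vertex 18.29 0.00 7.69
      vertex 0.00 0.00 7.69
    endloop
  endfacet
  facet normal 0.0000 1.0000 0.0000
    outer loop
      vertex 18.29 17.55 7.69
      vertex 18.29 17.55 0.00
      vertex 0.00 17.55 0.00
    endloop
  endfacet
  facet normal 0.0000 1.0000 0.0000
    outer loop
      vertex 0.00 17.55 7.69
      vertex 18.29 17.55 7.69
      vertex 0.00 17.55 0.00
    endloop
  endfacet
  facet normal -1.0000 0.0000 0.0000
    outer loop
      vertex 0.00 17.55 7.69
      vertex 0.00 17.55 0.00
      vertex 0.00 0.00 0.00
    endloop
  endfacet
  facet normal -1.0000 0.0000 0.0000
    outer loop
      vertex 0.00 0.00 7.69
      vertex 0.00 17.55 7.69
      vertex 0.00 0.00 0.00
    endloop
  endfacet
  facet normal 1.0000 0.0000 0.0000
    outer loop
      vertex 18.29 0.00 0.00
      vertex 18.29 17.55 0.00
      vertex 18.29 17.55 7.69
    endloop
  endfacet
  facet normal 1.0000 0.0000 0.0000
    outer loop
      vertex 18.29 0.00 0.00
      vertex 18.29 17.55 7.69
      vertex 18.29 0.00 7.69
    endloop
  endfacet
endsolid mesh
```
; perimeter-only toolpath
G21 ; units = mm
G90 ; absolute positioning
G28 ; home
; layer 1
G0 Z1.10
G0 X0.00 Y0.00
G1 X18.29 Y0.00
G1 X18.29 Y17.55
G1 X0.00 Y17.55
G1 X0.00 Y0.00
; layer 2
G0 Z2.20
G0 X0.00 Y0.00
G1 X18.29 Y0.00
G1 X18.29 Y17.55
G1 X0.00 Y17.55
G1 X0.00 Y0.00
; layer 3
G0 Z3.30
G0 X0.00 Y0.00
G1 X18.29 Y0.00
G1 X18.29 Y17.55
G1 X0.00 Y17.55
G1 X0.00 Y0.00
; layer 4
G0 Z4.39
G0 X0.00 Y0.00
G1 X18.29 Y0.00
G1 X18.29 Y17.55
G1 X0.00 Y17.55
G1 X0.00 Y0.00
; layer 5
G0 Z5.49
G0 X0.00 Y0.00
G1 X18.29 Y0.00
G1 X18.29 Y17.55
G1 X0.00 Y17.55
G1 X0.00 Y0.00
; layer 6
G0 Z6.59
G0 X0.00 Y0.00
G1 X18.29 Y0.00
G1 X18.29 Y17.55
G1 X0.00 Y17.55
G1 X0.00 Y0.00
; layer 7
G0 Z7.69
G0 X0.00 Y0.00
G1 X18.29 Y0.00
G1 X18.29 Y17.55
G1 X0.00 Y17.55
G1 X0.00 Y0.00
M2 ; end

The solid is a rectangular box, roughly 18.3 × 17.6 mm footprint and 7.69 mm tall. Slicing at Δz = 1.10 mm — 7 equal slices spanning the solid's height, so layer i sits at z = i·h/7 — gives 7 non-empty perimeters. Each is a 4-segment closed polygon; G0 lifts to the layer z and rapids to the start vertex, then G1 traces the edges.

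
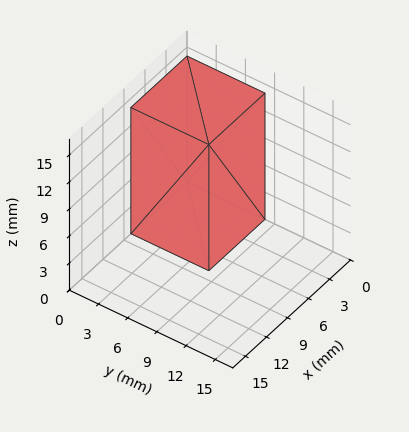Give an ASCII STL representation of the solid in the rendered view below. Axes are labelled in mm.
Reading the render: the shape is a rectangular box, roughly 8 × 8 mm footprint and 14 mm tall (dimensions read to the nearest mm from the axis ticks). For the STL, each face is triangulated and given an outward normal.

solid part
  facet normal 0.0000 0.0000 -1.0000
    outer loop
      vertex 8.00 8.00 0.00
      vertex 8.00 0.00 0.00
      vertex 0.00 0.00 0.00
    endloop
  endfacet
  facet normal 0.0000 0.0000 -1.0000
    outer loop
      vertex 0.00 8.00 0.00
      vertex 8.00 8.00 0.00
      vertex 0.00 0.00 0.00
    endloop
  endfacet
  facet normal 0.0000 0.0000 1.0000
    outer loop
      vertex 0.00 0.00 14.00
      vertex 8.00 0.00 14.00
      vertex 8.00 8.00 14.00
    endloop
  endfacet
  facet normal 0.0000 0.0000 1.0000
    outer loop
      vertex 0.00 0.00 14.00
      vertex 8.00 8.00 14.00
      vertex 0.00 8.00 14.00
    endloop
  endfacet
  facet normal 0.0000 -1.0000 0.0000
    outer loop
      vertex 0.00 0.00 0.00
      vertex 8.00 0.00 0.00
      vertex 8.00 0.00 14.00
    endloop
  endfacet
  facet normal 0.0000 -1.0000 0.0000
    outer loop
      vertex 0.00 0.00 0.00
      vertex 8.00 0.00 14.00
      vertex 0.00 0.00 14.00
    endloop
  endfacet
  facet normal 0.0000 1.0000 0.0000
    outer loop
      vertex 8.00 8.00 14.00
      vertex 8.00 8.00 0.00
      vertex 0.00 8.00 0.00
    endloop
  endfacet
  facet normal 0.0000 1.0000 0.0000
    outer loop
      vertex 0.00 8.00 14.00
      vertex 8.00 8.00 14.00
      vertex 0.00 8.00 0.00
    endloop
  endfacet
  facet normal -1.0000 0.0000 0.0000
    outer loop
      vertex 0.00 8.00 14.00
      vertex 0.00 8.00 0.00
      vertex 0.00 0.00 0.00
    endloop
  endfacet
  facet normal -1.0000 0.0000 0.0000
    outer loop
      vertex 0.00 0.00 14.00
      vertex 0.00 8.00 14.00
      vertex 0.00 0.00 0.00
    endloop
  endfacet
  facet normal 1.0000 0.0000 0.0000
    outer loop
      vertex 8.00 0.00 0.00
      vertex 8.00 8.00 0.00
      vertex 8.00 8.00 14.00
    endloop
  endfacet
  facet normal 1.0000 0.0000 0.0000
    outer loop
      vertex 8.00 0.00 0.00
      vertex 8.00 8.00 14.00
      vertex 8.00 0.00 14.00
    endloop
  endfacet
endsolid part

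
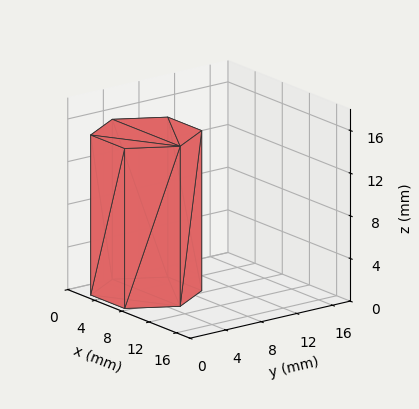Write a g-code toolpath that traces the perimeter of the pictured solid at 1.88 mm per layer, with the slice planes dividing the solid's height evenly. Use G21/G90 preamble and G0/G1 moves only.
Reading the render: the shape is a regular 6-sided prism (a cylinder approximated with 6 flat sides), circumscribed radius ≈ 5 mm, height ≈ 15 mm (dimensions read to the nearest mm from the axis ticks). For the g-code, the solid's height is divided into equal slices at the stated Δz and each level perimeter traced with G1 moves after a G0 lift.

; perimeter-only toolpath
G21 ; units = mm
G90 ; absolute positioning
G28 ; home
; layer 1
G0 Z1.88
G0 X10.00 Y5.00
G1 X7.50 Y9.33
G1 X2.50 Y9.33
G1 X0.00 Y5.00
G1 X2.50 Y0.67
G1 X7.50 Y0.67
G1 X10.00 Y5.00
; layer 2
G0 Z3.75
G0 X10.00 Y5.00
G1 X7.50 Y9.33
G1 X2.50 Y9.33
G1 X0.00 Y5.00
G1 X2.50 Y0.67
G1 X7.50 Y0.67
G1 X10.00 Y5.00
; layer 3
G0 Z5.62
G0 X10.00 Y5.00
G1 X7.50 Y9.33
G1 X2.50 Y9.33
G1 X0.00 Y5.00
G1 X2.50 Y0.67
G1 X7.50 Y0.67
G1 X10.00 Y5.00
; layer 4
G0 Z7.50
G0 X10.00 Y5.00
G1 X7.50 Y9.33
G1 X2.50 Y9.33
G1 X0.00 Y5.00
G1 X2.50 Y0.67
G1 X7.50 Y0.67
G1 X10.00 Y5.00
; layer 5
G0 Z9.38
G0 X10.00 Y5.00
G1 X7.50 Y9.33
G1 X2.50 Y9.33
G1 X0.00 Y5.00
G1 X2.50 Y0.67
G1 X7.50 Y0.67
G1 X10.00 Y5.00
; layer 6
G0 Z11.25
G0 X10.00 Y5.00
G1 X7.50 Y9.33
G1 X2.50 Y9.33
G1 X0.00 Y5.00
G1 X2.50 Y0.67
G1 X7.50 Y0.67
G1 X10.00 Y5.00
; layer 7
G0 Z13.12
G0 X10.00 Y5.00
G1 X7.50 Y9.33
G1 X2.50 Y9.33
G1 X0.00 Y5.00
G1 X2.50 Y0.67
G1 X7.50 Y0.67
G1 X10.00 Y5.00
; layer 8
G0 Z15.00
G0 X10.00 Y5.00
G1 X7.50 Y9.33
G1 X2.50 Y9.33
G1 X0.00 Y5.00
G1 X2.50 Y0.67
G1 X7.50 Y0.67
G1 X10.00 Y5.00
M2 ; end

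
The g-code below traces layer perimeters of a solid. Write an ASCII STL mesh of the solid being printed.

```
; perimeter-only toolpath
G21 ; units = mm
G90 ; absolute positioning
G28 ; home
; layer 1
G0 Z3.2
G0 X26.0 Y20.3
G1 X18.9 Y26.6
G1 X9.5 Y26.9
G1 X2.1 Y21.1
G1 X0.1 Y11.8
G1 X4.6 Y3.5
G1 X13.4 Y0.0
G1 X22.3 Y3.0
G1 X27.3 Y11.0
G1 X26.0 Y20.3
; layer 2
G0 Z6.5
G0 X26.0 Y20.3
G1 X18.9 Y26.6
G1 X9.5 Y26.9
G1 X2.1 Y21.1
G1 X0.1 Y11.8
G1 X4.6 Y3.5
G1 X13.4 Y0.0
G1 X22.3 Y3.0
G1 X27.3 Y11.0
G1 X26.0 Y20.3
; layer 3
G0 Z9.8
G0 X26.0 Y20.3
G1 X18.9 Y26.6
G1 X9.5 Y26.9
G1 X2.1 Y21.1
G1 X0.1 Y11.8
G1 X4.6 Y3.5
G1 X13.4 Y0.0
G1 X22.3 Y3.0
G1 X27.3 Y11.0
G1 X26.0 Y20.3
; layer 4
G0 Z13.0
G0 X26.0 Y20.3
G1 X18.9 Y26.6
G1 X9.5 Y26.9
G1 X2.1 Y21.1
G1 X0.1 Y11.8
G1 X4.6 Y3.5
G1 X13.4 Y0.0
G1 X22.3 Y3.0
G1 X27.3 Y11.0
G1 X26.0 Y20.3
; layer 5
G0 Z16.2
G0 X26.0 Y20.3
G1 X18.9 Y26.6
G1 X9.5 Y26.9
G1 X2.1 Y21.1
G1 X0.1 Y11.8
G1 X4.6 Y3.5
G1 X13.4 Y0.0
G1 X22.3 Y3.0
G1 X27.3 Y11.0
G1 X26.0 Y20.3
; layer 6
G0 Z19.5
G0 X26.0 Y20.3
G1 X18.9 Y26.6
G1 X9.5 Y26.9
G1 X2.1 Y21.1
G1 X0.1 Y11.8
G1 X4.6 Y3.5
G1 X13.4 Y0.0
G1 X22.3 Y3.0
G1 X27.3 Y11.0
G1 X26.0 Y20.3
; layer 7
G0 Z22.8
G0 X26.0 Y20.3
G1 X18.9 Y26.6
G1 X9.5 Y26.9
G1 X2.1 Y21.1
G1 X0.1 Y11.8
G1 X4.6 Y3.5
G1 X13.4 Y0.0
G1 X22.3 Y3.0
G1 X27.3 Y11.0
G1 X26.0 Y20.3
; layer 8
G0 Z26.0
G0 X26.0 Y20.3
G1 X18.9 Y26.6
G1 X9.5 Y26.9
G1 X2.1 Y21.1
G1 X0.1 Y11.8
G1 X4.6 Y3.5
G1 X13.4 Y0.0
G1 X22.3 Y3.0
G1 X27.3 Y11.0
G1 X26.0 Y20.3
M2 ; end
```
solid part
  facet normal 0.0000 0.0000 -1.0000
    outer loop
      vertex 9.5 26.9 0.0
      vertex 18.9 26.6 0.0
      vertex 26.0 20.3 0.0
    endloop
  endfacet
  facet normal 0.0000 0.0000 -1.0000
    outer loop
      vertex 2.1 21.1 0.0
      vertex 9.5 26.9 0.0
      vertex 26.0 20.3 0.0
    endloop
  endfacet
  facet normal 0.0000 0.0000 -1.0000
    outer loop
      vertex 0.1 11.8 0.0
      vertex 2.1 21.1 0.0
      vertex 26.0 20.3 0.0
    endloop
  endfacet
  facet normal 0.0000 0.0000 -1.0000
    outer loop
      vertex 4.6 3.5 0.0
      vertex 0.1 11.8 0.0
      vertex 26.0 20.3 0.0
    endloop
  endfacet
  facet normal 0.0000 0.0000 -1.0000
    outer loop
      vertex 13.4 0.0 0.0
      vertex 4.6 3.5 0.0
      vertex 26.0 20.3 0.0
    endloop
  endfacet
  facet normal 0.0000 0.0000 -1.0000
    outer loop
      vertex 22.3 3.0 0.0
      vertex 13.4 0.0 0.0
      vertex 26.0 20.3 0.0
    endloop
  endfacet
  facet normal 0.0000 0.0000 -1.0000
    outer loop
      vertex 27.3 11.0 0.0
      vertex 22.3 3.0 0.0
      vertex 26.0 20.3 0.0
    endloop
  endfacet
  facet normal 0.0000 0.0000 1.0000
    outer loop
      vertex 26.0 20.3 26.0
      vertex 18.9 26.6 26.0
      vertex 9.5 26.9 26.0
    endloop
  endfacet
  facet normal 0.0000 0.0000 1.0000
    outer loop
      vertex 26.0 20.3 26.0
      vertex 9.5 26.9 26.0
      vertex 2.1 21.1 26.0
    endloop
  endfacet
  facet normal 0.0000 0.0000 1.0000
    outer loop
      vertex 26.0 20.3 26.0
      vertex 2.1 21.1 26.0
      vertex 0.1 11.8 26.0
    endloop
  endfacet
  facet normal 0.0000 0.0000 1.0000
    outer loop
      vertex 26.0 20.3 26.0
      vertex 0.1 11.8 26.0
      vertex 4.6 3.5 26.0
    endloop
  endfacet
  facet normal 0.0000 0.0000 1.0000
    outer loop
      vertex 26.0 20.3 26.0
      vertex 4.6 3.5 26.0
      vertex 13.4 0.0 26.0
    endloop
  endfacet
  facet normal 0.0000 0.0000 1.0000
    outer loop
      vertex 26.0 20.3 26.0
      vertex 13.4 0.0 26.0
      vertex 22.3 3.0 26.0
    endloop
  endfacet
  facet normal 0.0000 0.0000 1.0000
    outer loop
      vertex 26.0 20.3 26.0
      vertex 22.3 3.0 26.0
      vertex 27.3 11.0 26.0
    endloop
  endfacet
  facet normal 0.6637 0.7480 0.0000
    outer loop
      vertex 26.0 20.3 0.0
      vertex 18.9 26.6 0.0
      vertex 18.9 26.6 26.0
    endloop
  endfacet
  facet normal 0.6637 0.7480 0.0000
    outer loop
      vertex 26.0 20.3 0.0
      vertex 18.9 26.6 26.0
      vertex 26.0 20.3 26.0
    endloop
  endfacet
  facet normal 0.0319 0.9995 0.0000
    outer loop
      vertex 18.9 26.6 0.0
      vertex 9.5 26.9 0.0
      vertex 9.5 26.9 26.0
    endloop
  endfacet
  facet normal 0.0319 0.9995 0.0000
    outer loop
      vertex 18.9 26.6 0.0
      vertex 9.5 26.9 26.0
      vertex 18.9 26.6 26.0
    endloop
  endfacet
  facet normal -0.6169 0.7871 0.0000
    outer loop
      vertex 9.5 26.9 0.0
      vertex 2.1 21.1 0.0
      vertex 2.1 21.1 26.0
    endloop
  endfacet
  facet normal -0.6169 0.7871 0.0000
    outer loop
      vertex 9.5 26.9 0.0
      vertex 2.1 21.1 26.0
      vertex 9.5 26.9 26.0
    endloop
  endfacet
  facet normal -0.9776 0.2102 0.0000
    outer loop
      vertex 2.1 21.1 0.0
      vertex 0.1 11.8 0.0
      vertex 0.1 11.8 26.0
    endloop
  endfacet
  facet normal -0.9776 0.2102 0.0000
    outer loop
      vertex 2.1 21.1 0.0
      vertex 0.1 11.8 26.0
      vertex 2.1 21.1 26.0
    endloop
  endfacet
  facet normal -0.8791 -0.4766 0.0000
    outer loop
      vertex 0.1 11.8 0.0
      vertex 4.6 3.5 0.0
      vertex 4.6 3.5 26.0
    endloop
  endfacet
  facet normal -0.8791 -0.4766 0.0000
    outer loop
      vertex 0.1 11.8 0.0
      vertex 4.6 3.5 26.0
      vertex 0.1 11.8 26.0
    endloop
  endfacet
  facet normal -0.3696 -0.9292 0.0000
    outer loop
      vertex 4.6 3.5 0.0
      vertex 13.4 0.0 0.0
      vertex 13.4 0.0 26.0
    endloop
  endfacet
  facet normal -0.3696 -0.9292 0.0000
    outer loop
      vertex 4.6 3.5 0.0
      vertex 13.4 0.0 26.0
      vertex 4.6 3.5 26.0
    endloop
  endfacet
  facet normal 0.3194 -0.9476 0.0000
    outer loop
      vertex 13.4 0.0 0.0
      vertex 22.3 3.0 0.0
      vertex 22.3 3.0 26.0
    endloop
  endfacet
  facet normal 0.3194 -0.9476 0.0000
    outer loop
      vertex 13.4 0.0 0.0
      vertex 22.3 3.0 26.0
      vertex 13.4 0.0 26.0
    endloop
  endfacet
  facet normal 0.8480 -0.5300 0.0000
    outer loop
      vertex 22.3 3.0 0.0
      vertex 27.3 11.0 0.0
      vertex 27.3 11.0 26.0
    endloop
  endfacet
  facet normal 0.8480 -0.5300 0.0000
    outer loop
      vertex 22.3 3.0 0.0
      vertex 27.3 11.0 26.0
      vertex 22.3 3.0 26.0
    endloop
  endfacet
  facet normal 0.9904 0.1384 0.0000
    outer loop
      vertex 27.3 11.0 0.0
      vertex 26.0 20.3 0.0
      vertex 26.0 20.3 26.0
    endloop
  endfacet
  facet normal 0.9904 0.1384 0.0000
    outer loop
      vertex 27.3 11.0 0.0
      vertex 26.0 20.3 26.0
      vertex 27.3 11.0 26.0
    endloop
  endfacet
endsolid part

The G0 Z moves step by Δz≈3.2 mm. Every layer's G1 loop is the same polygon, so the solid is a straight extrusion of it from z=0 to z≈26. Closing with flat bottom and top caps and triangulating gives 32 facets — a regular 9-sided prism (a cylinder approximated with 9 flat sides), circumscribed radius ≈ 13.8 mm, height ≈ 26 mm.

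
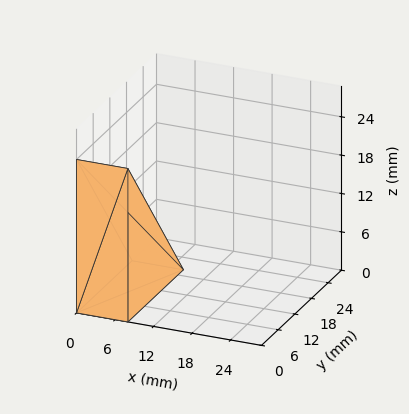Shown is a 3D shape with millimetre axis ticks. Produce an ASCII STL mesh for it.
Reading the render: the shape is a wedge (ramp): 8 × 20 mm base, rising to 24 mm along the y=0 edge and sloping linearly to z=0 at y=20 (dimensions read to the nearest mm from the axis ticks). For the STL, each face is triangulated and given an outward normal.

solid part
  facet normal 0.0000 0.0000 -1.0000
    outer loop
      vertex 8.00 20.00 0.00
      vertex 8.00 0.00 0.00
      vertex 0.00 0.00 0.00
    endloop
  endfacet
  facet normal 0.0000 0.0000 -1.0000
    outer loop
      vertex 0.00 20.00 0.00
      vertex 8.00 20.00 0.00
      vertex 0.00 0.00 0.00
    endloop
  endfacet
  facet normal 0.0000 -1.0000 0.0000
    outer loop
      vertex 0.00 0.00 0.00
      vertex 8.00 0.00 0.00
      vertex 8.00 0.00 24.00
    endloop
  endfacet
  facet normal 0.0000 -1.0000 0.0000
    outer loop
      vertex 0.00 0.00 0.00
      vertex 8.00 0.00 24.00
      vertex 0.00 0.00 24.00
    endloop
  endfacet
  facet normal 0.0000 0.7682 0.6402
    outer loop
      vertex 0.00 0.00 24.00
      vertex 8.00 0.00 24.00
      vertex 8.00 20.00 0.00
    endloop
  endfacet
  facet normal 0.0000 0.7682 0.6402
    outer loop
      vertex 0.00 0.00 24.00
      vertex 8.00 20.00 0.00
      vertex 0.00 20.00 0.00
    endloop
  endfacet
  facet normal -1.0000 0.0000 0.0000
    outer loop
      vertex 0.00 0.00 24.00
      vertex 0.00 20.00 0.00
      vertex 0.00 0.00 0.00
    endloop
  endfacet
  facet normal 1.0000 0.0000 0.0000
    outer loop
      vertex 8.00 0.00 0.00
      vertex 8.00 20.00 0.00
      vertex 8.00 0.00 24.00
    endloop
  endfacet
endsolid part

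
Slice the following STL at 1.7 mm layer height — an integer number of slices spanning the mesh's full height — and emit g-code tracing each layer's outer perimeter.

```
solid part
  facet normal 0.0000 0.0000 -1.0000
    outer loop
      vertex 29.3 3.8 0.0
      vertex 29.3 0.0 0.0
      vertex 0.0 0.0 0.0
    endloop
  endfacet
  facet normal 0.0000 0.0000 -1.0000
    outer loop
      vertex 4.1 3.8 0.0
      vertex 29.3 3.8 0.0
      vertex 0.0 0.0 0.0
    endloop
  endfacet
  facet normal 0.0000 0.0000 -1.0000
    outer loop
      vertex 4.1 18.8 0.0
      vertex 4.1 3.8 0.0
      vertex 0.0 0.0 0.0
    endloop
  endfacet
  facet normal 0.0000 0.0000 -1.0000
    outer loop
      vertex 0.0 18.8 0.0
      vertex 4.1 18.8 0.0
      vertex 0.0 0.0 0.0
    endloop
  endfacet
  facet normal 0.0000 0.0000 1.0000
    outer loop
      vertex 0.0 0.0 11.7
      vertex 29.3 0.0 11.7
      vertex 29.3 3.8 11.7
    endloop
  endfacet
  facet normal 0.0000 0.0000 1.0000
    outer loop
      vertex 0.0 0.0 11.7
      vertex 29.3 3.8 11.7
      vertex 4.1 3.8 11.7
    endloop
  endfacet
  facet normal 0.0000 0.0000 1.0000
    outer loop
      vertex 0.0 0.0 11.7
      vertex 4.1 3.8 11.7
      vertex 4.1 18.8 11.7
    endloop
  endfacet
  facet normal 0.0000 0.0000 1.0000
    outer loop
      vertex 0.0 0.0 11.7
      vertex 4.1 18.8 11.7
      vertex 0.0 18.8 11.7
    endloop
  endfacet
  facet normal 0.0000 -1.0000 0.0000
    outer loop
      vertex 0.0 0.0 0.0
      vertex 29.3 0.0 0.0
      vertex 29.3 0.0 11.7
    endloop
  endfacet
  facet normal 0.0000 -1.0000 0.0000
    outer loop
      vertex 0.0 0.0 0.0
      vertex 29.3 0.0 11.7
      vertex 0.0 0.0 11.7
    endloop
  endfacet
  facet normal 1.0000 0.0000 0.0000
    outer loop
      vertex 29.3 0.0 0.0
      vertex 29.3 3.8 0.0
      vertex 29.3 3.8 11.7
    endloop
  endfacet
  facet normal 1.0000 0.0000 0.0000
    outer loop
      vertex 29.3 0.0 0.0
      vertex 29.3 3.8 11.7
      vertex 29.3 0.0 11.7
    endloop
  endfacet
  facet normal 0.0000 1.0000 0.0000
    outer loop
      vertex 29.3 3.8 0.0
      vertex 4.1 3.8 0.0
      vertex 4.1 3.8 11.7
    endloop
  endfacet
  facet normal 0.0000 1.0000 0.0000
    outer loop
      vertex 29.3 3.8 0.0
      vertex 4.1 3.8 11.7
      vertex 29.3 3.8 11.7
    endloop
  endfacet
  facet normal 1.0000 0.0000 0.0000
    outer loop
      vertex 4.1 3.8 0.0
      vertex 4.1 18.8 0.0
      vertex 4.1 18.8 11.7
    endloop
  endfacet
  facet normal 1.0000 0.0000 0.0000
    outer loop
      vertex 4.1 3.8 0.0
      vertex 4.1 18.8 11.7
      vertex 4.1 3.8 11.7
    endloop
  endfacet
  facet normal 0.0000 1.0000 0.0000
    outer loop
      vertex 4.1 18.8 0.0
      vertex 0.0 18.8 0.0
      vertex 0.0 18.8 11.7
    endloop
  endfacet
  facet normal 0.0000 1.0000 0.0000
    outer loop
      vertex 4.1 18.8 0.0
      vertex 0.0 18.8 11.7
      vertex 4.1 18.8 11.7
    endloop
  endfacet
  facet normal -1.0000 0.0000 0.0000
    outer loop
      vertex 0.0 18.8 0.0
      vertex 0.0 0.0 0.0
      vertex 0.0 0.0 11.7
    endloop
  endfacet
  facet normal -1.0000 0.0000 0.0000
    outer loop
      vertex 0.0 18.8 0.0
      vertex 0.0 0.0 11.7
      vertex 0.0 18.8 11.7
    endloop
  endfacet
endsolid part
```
; perimeter-only toolpath
G21 ; units = mm
G90 ; absolute positioning
G28 ; home
; layer 1
G0 Z1.7
G0 X0.0 Y0.0
G1 X29.3 Y0.0
G1 X29.3 Y3.8
G1 X4.1 Y3.8
G1 X4.1 Y18.8
G1 X0.0 Y18.8
G1 X0.0 Y0.0
; layer 2
G0 Z3.3
G0 X0.0 Y0.0
G1 X29.3 Y0.0
G1 X29.3 Y3.8
G1 X4.1 Y3.8
G1 X4.1 Y18.8
G1 X0.0 Y18.8
G1 X0.0 Y0.0
; layer 3
G0 Z5.0
G0 X0.0 Y0.0
G1 X29.3 Y0.0
G1 X29.3 Y3.8
G1 X4.1 Y3.8
G1 X4.1 Y18.8
G1 X0.0 Y18.8
G1 X0.0 Y0.0
; layer 4
G0 Z6.7
G0 X0.0 Y0.0
G1 X29.3 Y0.0
G1 X29.3 Y3.8
G1 X4.1 Y3.8
G1 X4.1 Y18.8
G1 X0.0 Y18.8
G1 X0.0 Y0.0
; layer 5
G0 Z8.4
G0 X0.0 Y0.0
G1 X29.3 Y0.0
G1 X29.3 Y3.8
G1 X4.1 Y3.8
G1 X4.1 Y18.8
G1 X0.0 Y18.8
G1 X0.0 Y0.0
; layer 6
G0 Z10.0
G0 X0.0 Y0.0
G1 X29.3 Y0.0
G1 X29.3 Y3.8
G1 X4.1 Y3.8
G1 X4.1 Y18.8
G1 X0.0 Y18.8
G1 X0.0 Y0.0
; layer 7
G0 Z11.7
G0 X0.0 Y0.0
G1 X29.3 Y0.0
G1 X29.3 Y3.8
G1 X4.1 Y3.8
G1 X4.1 Y18.8
G1 X0.0 Y18.8
G1 X0.0 Y0.0
M2 ; end

The solid is an L-shaped prism: outer 29.3 × 18.8 mm, arm thicknesses ≈ 3.8 mm (horizontal) and 4.1 mm (vertical), extruded 11.7 mm in z. Slicing at Δz = 1.7 mm — 7 equal slices spanning the solid's height, so layer i sits at z = i·h/7 — gives 7 non-empty perimeters. Each is a 6-segment closed polygon; G0 lifts to the layer z and rapids to the start vertex, then G1 traces the edges.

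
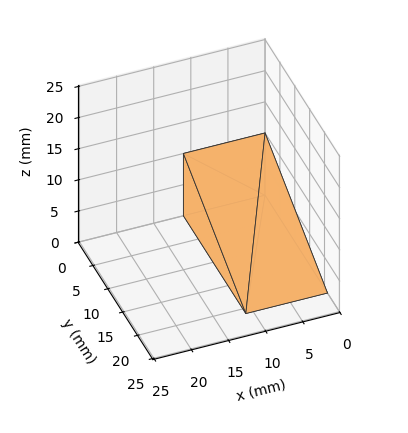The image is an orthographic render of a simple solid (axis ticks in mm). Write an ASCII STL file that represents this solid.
Reading the render: the shape is a wedge (ramp): 11 × 21 mm base, rising to 10 mm along the y=0 edge and sloping linearly to z=0 at y=21 (dimensions read to the nearest mm from the axis ticks). For the STL, each face is triangulated and given an outward normal.

solid part
  facet normal 0.0000 0.0000 -1.0000
    outer loop
      vertex 11.00 21.00 0.00
      vertex 11.00 0.00 0.00
      vertex 0.00 0.00 0.00
    endloop
  endfacet
  facet normal 0.0000 0.0000 -1.0000
    outer loop
      vertex 0.00 21.00 0.00
      vertex 11.00 21.00 0.00
      vertex 0.00 0.00 0.00
    endloop
  endfacet
  facet normal 0.0000 -1.0000 0.0000
    outer loop
      vertex 0.00 0.00 0.00
      vertex 11.00 0.00 0.00
      vertex 11.00 0.00 10.00
    endloop
  endfacet
  facet normal 0.0000 -1.0000 0.0000
    outer loop
      vertex 0.00 0.00 0.00
      vertex 11.00 0.00 10.00
      vertex 0.00 0.00 10.00
    endloop
  endfacet
  facet normal 0.0000 0.4299 0.9029
    outer loop
      vertex 0.00 0.00 10.00
      vertex 11.00 0.00 10.00
      vertex 11.00 21.00 0.00
    endloop
  endfacet
  facet normal 0.0000 0.4299 0.9029
    outer loop
      vertex 0.00 0.00 10.00
      vertex 11.00 21.00 0.00
      vertex 0.00 21.00 0.00
    endloop
  endfacet
  facet normal -1.0000 0.0000 0.0000
    outer loop
      vertex 0.00 0.00 10.00
      vertex 0.00 21.00 0.00
      vertex 0.00 0.00 0.00
    endloop
  endfacet
  facet normal 1.0000 0.0000 0.0000
    outer loop
      vertex 11.00 0.00 0.00
      vertex 11.00 21.00 0.00
      vertex 11.00 0.00 10.00
    endloop
  endfacet
endsolid part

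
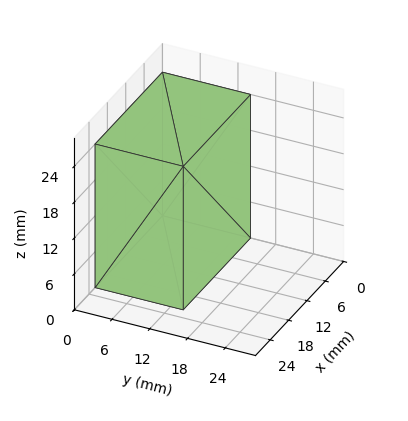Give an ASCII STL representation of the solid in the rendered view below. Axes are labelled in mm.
Reading the render: the shape is a rectangular box, roughly 22 × 14 mm footprint and 24 mm tall (dimensions read to the nearest mm from the axis ticks). For the STL, each face is triangulated and given an outward normal.

solid part
  facet normal 0.0000 0.0000 -1.0000
    outer loop
      vertex 22.0 14.0 0.0
      vertex 22.0 0.0 0.0
      vertex 0.0 0.0 0.0
    endloop
  endfacet
  facet normal 0.0000 0.0000 -1.0000
    outer loop
      vertex 0.0 14.0 0.0
      vertex 22.0 14.0 0.0
      vertex 0.0 0.0 0.0
    endloop
  endfacet
  facet normal 0.0000 0.0000 1.0000
    outer loop
      vertex 0.0 0.0 24.0
      vertex 22.0 0.0 24.0
      vertex 22.0 14.0 24.0
    endloop
  endfacet
  facet normal 0.0000 0.0000 1.0000
    outer loop
      vertex 0.0 0.0 24.0
      vertex 22.0 14.0 24.0
      vertex 0.0 14.0 24.0
    endloop
  endfacet
  facet normal 0.0000 -1.0000 0.0000
    outer loop
      vertex 0.0 0.0 0.0
      vertex 22.0 0.0 0.0
      vertex 22.0 0.0 24.0
    endloop
  endfacet
  facet normal 0.0000 -1.0000 0.0000
    outer loop
      vertex 0.0 0.0 0.0
      vertex 22.0 0.0 24.0
      vertex 0.0 0.0 24.0
    endloop
  endfacet
  facet normal 0.0000 1.0000 0.0000
    outer loop
      vertex 22.0 14.0 24.0
      vertex 22.0 14.0 0.0
      vertex 0.0 14.0 0.0
    endloop
  endfacet
  facet normal 0.0000 1.0000 0.0000
    outer loop
      vertex 0.0 14.0 24.0
      vertex 22.0 14.0 24.0
      vertex 0.0 14.0 0.0
    endloop
  endfacet
  facet normal -1.0000 0.0000 0.0000
    outer loop
      vertex 0.0 14.0 24.0
      vertex 0.0 14.0 0.0
      vertex 0.0 0.0 0.0
    endloop
  endfacet
  facet normal -1.0000 0.0000 0.0000
    outer loop
      vertex 0.0 0.0 24.0
      vertex 0.0 14.0 24.0
      vertex 0.0 0.0 0.0
    endloop
  endfacet
  facet normal 1.0000 0.0000 0.0000
    outer loop
      vertex 22.0 0.0 0.0
      vertex 22.0 14.0 0.0
      vertex 22.0 14.0 24.0
    endloop
  endfacet
  facet normal 1.0000 0.0000 0.0000
    outer loop
      vertex 22.0 0.0 0.0
      vertex 22.0 14.0 24.0
      vertex 22.0 0.0 24.0
    endloop
  endfacet
endsolid part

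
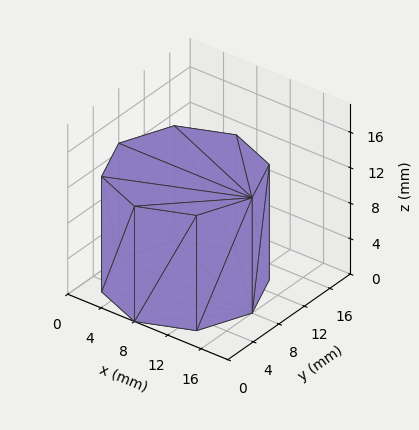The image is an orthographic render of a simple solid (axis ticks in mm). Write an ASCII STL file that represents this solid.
Reading the render: the shape is a regular 8-sided prism (a cylinder approximated with 8 flat sides), circumscribed radius ≈ 8 mm, height ≈ 13 mm (dimensions read to the nearest mm from the axis ticks). For the STL, each face is triangulated and given an outward normal.

solid part
  facet normal 0.0000 0.0000 -1.0000
    outer loop
      vertex 8.0 16.0 0.0
      vertex 13.7 13.7 0.0
      vertex 16.0 8.0 0.0
    endloop
  endfacet
  facet normal 0.0000 0.0000 -1.0000
    outer loop
      vertex 2.3 13.7 0.0
      vertex 8.0 16.0 0.0
      vertex 16.0 8.0 0.0
    endloop
  endfacet
  facet normal 0.0000 0.0000 -1.0000
    outer loop
      vertex 0.0 8.0 0.0
      vertex 2.3 13.7 0.0
      vertex 16.0 8.0 0.0
    endloop
  endfacet
  facet normal 0.0000 0.0000 -1.0000
    outer loop
      vertex 2.3 2.3 0.0
      vertex 0.0 8.0 0.0
      vertex 16.0 8.0 0.0
    endloop
  endfacet
  facet normal 0.0000 0.0000 -1.0000
    outer loop
      vertex 8.0 0.0 0.0
      vertex 2.3 2.3 0.0
      vertex 16.0 8.0 0.0
    endloop
  endfacet
  facet normal 0.0000 0.0000 -1.0000
    outer loop
      vertex 13.7 2.3 0.0
      vertex 8.0 0.0 0.0
      vertex 16.0 8.0 0.0
    endloop
  endfacet
  facet normal 0.0000 0.0000 1.0000
    outer loop
      vertex 16.0 8.0 13.0
      vertex 13.7 13.7 13.0
      vertex 8.0 16.0 13.0
    endloop
  endfacet
  facet normal 0.0000 0.0000 1.0000
    outer loop
      vertex 16.0 8.0 13.0
      vertex 8.0 16.0 13.0
      vertex 2.3 13.7 13.0
    endloop
  endfacet
  facet normal 0.0000 0.0000 1.0000
    outer loop
      vertex 16.0 8.0 13.0
      vertex 2.3 13.7 13.0
      vertex 0.0 8.0 13.0
    endloop
  endfacet
  facet normal 0.0000 0.0000 1.0000
    outer loop
      vertex 16.0 8.0 13.0
      vertex 0.0 8.0 13.0
      vertex 2.3 2.3 13.0
    endloop
  endfacet
  facet normal 0.0000 0.0000 1.0000
    outer loop
      vertex 16.0 8.0 13.0
      vertex 2.3 2.3 13.0
      vertex 8.0 0.0 13.0
    endloop
  endfacet
  facet normal 0.0000 0.0000 1.0000
    outer loop
      vertex 16.0 8.0 13.0
      vertex 8.0 0.0 13.0
      vertex 13.7 2.3 13.0
    endloop
  endfacet
  facet normal 0.9274 0.3742 0.0000
    outer loop
      vertex 16.0 8.0 0.0
      vertex 13.7 13.7 0.0
      vertex 13.7 13.7 13.0
    endloop
  endfacet
  facet normal 0.9274 0.3742 0.0000
    outer loop
      vertex 16.0 8.0 0.0
      vertex 13.7 13.7 13.0
      vertex 16.0 8.0 13.0
    endloop
  endfacet
  facet normal 0.3742 0.9274 0.0000
    outer loop
      vertex 13.7 13.7 0.0
      vertex 8.0 16.0 0.0
      vertex 8.0 16.0 13.0
    endloop
  endfacet
  facet normal 0.3742 0.9274 0.0000
    outer loop
      vertex 13.7 13.7 0.0
      vertex 8.0 16.0 13.0
      vertex 13.7 13.7 13.0
    endloop
  endfacet
  facet normal -0.3742 0.9274 0.0000
    outer loop
      vertex 8.0 16.0 0.0
      vertex 2.3 13.7 0.0
      vertex 2.3 13.7 13.0
    endloop
  endfacet
  facet normal -0.3742 0.9274 0.0000
    outer loop
      vertex 8.0 16.0 0.0
      vertex 2.3 13.7 13.0
      vertex 8.0 16.0 13.0
    endloop
  endfacet
  facet normal -0.9274 0.3742 0.0000
    outer loop
      vertex 2.3 13.7 0.0
      vertex 0.0 8.0 0.0
      vertex 0.0 8.0 13.0
    endloop
  endfacet
  facet normal -0.9274 0.3742 0.0000
    outer loop
      vertex 2.3 13.7 0.0
      vertex 0.0 8.0 13.0
      vertex 2.3 13.7 13.0
    endloop
  endfacet
  facet normal -0.9274 -0.3742 0.0000
    outer loop
      vertex 0.0 8.0 0.0
      vertex 2.3 2.3 0.0
      vertex 2.3 2.3 13.0
    endloop
  endfacet
  facet normal -0.9274 -0.3742 0.0000
    outer loop
      vertex 0.0 8.0 0.0
      vertex 2.3 2.3 13.0
      vertex 0.0 8.0 13.0
    endloop
  endfacet
  facet normal -0.3742 -0.9274 0.0000
    outer loop
      vertex 2.3 2.3 0.0
      vertex 8.0 0.0 0.0
      vertex 8.0 0.0 13.0
    endloop
  endfacet
  facet normal -0.3742 -0.9274 0.0000
    outer loop
      vertex 2.3 2.3 0.0
      vertex 8.0 0.0 13.0
      vertex 2.3 2.3 13.0
    endloop
  endfacet
  facet normal 0.3742 -0.9274 0.0000
    outer loop
      vertex 8.0 0.0 0.0
      vertex 13.7 2.3 0.0
      vertex 13.7 2.3 13.0
    endloop
  endfacet
  facet normal 0.3742 -0.9274 0.0000
    outer loop
      vertex 8.0 0.0 0.0
      vertex 13.7 2.3 13.0
      vertex 8.0 0.0 13.0
    endloop
  endfacet
  facet normal 0.9274 -0.3742 0.0000
    outer loop
      vertex 13.7 2.3 0.0
      vertex 16.0 8.0 0.0
      vertex 16.0 8.0 13.0
    endloop
  endfacet
  facet normal 0.9274 -0.3742 0.0000
    outer loop
      vertex 13.7 2.3 0.0
      vertex 16.0 8.0 13.0
      vertex 13.7 2.3 13.0
    endloop
  endfacet
endsolid part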